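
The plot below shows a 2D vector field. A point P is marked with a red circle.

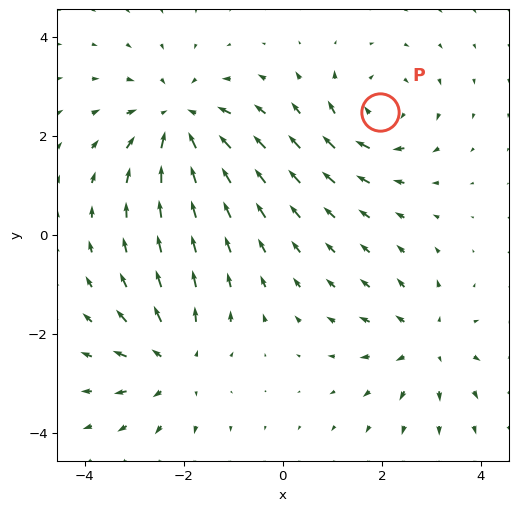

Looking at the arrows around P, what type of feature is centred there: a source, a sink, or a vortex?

vortex

At P (2.0, 2.5) the arrows circulate clockwise. Divergence ≈0, curl about -4 — near-zero divergence with nonzero curl is a vortex.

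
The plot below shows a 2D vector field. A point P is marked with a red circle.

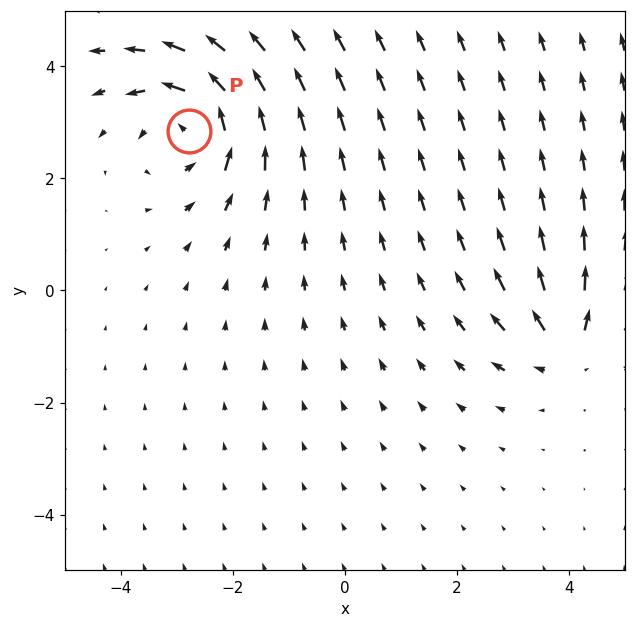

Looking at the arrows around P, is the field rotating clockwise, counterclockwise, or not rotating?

Near P at (-2.8, 2.8) the arrows circulate counterclockwise. The curl (z-component) there is about +5; positive curl means counterclockwise rotation.

counterclockwise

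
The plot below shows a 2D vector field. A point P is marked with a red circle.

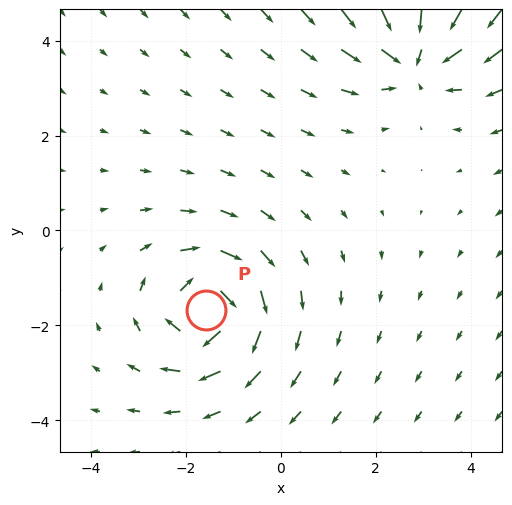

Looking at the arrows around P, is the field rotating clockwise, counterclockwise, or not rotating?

Near P at (-1.6, -1.7) the arrows circulate clockwise. The curl (z-component) there is about -5; negative curl means clockwise rotation.

clockwise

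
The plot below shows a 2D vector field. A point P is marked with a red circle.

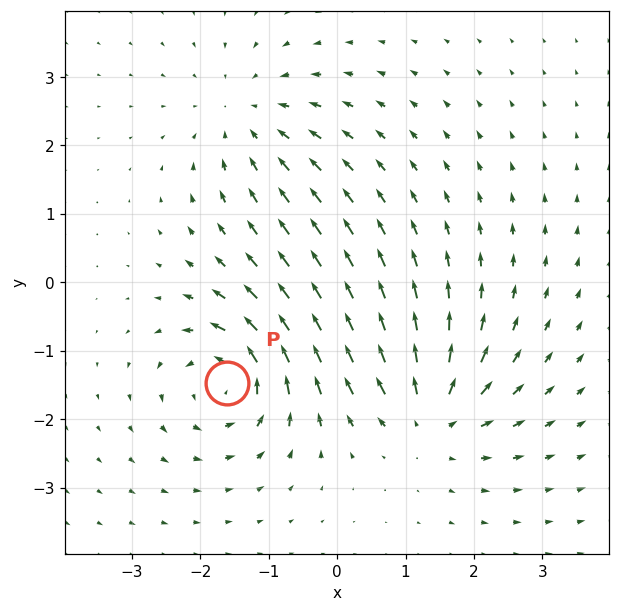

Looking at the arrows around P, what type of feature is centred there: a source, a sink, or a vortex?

vortex

At P (-1.6, -1.5) the arrows circulate counterclockwise. Divergence ≈0, curl about +7 — near-zero divergence with nonzero curl is a vortex.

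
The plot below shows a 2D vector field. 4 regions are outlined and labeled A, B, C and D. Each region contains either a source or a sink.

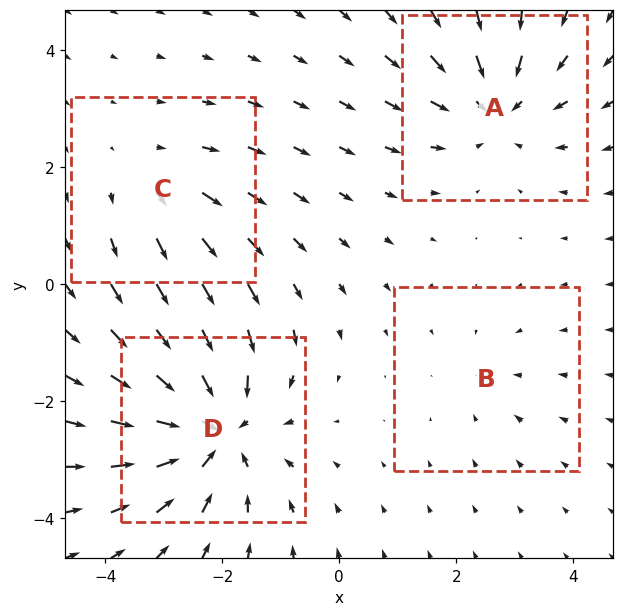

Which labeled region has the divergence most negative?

Divergence at each region's feature centre — A: about -4, B: about -2, C: about +3, D: about -6. Region D is most negative.

D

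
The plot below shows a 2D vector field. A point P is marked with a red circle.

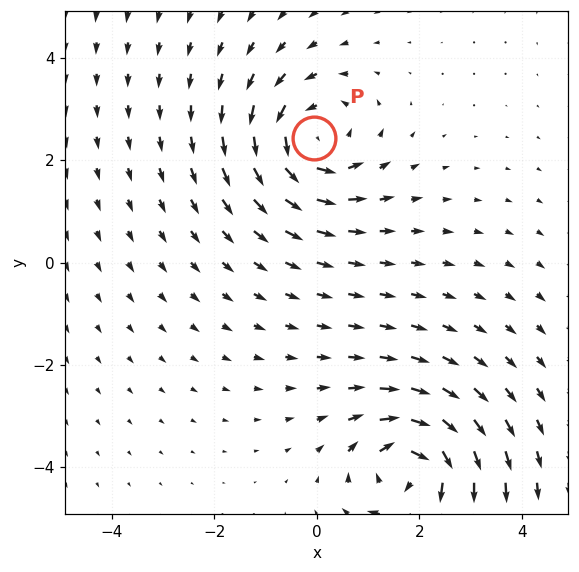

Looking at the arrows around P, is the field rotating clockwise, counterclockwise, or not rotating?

counterclockwise

Near P at (-0.1, 2.4) the arrows circulate counterclockwise. The curl (z-component) there is about +5; positive curl means counterclockwise rotation.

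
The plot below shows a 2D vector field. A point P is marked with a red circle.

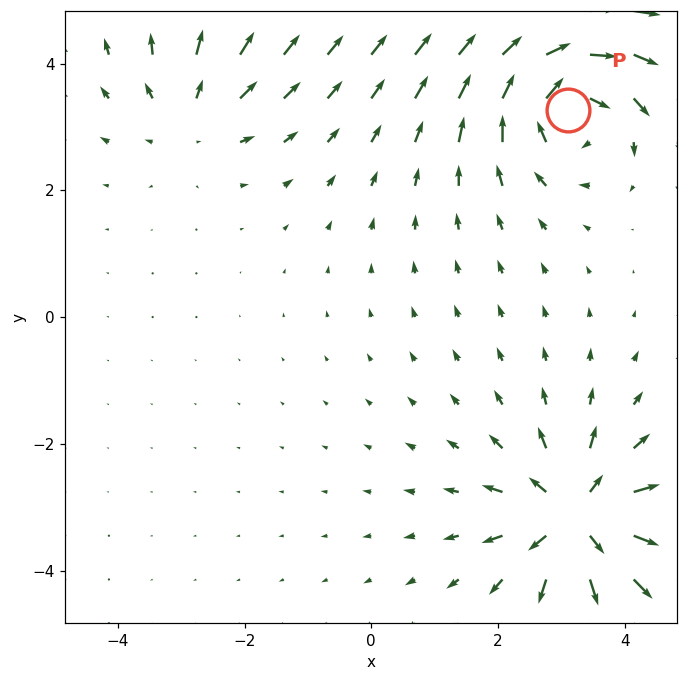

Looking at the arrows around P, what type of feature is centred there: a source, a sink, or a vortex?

vortex

At P (3.1, 3.3) the arrows circulate clockwise. Divergence ≈0, curl about -7 — near-zero divergence with nonzero curl is a vortex.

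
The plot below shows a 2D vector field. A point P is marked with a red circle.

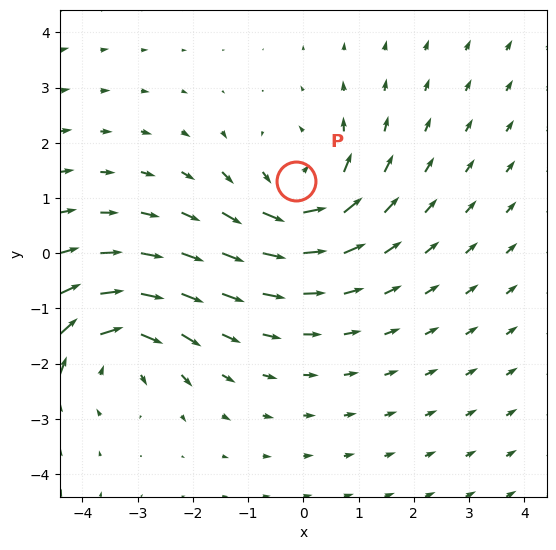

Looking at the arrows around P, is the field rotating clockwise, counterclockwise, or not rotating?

Near P at (-0.1, 1.3) the arrows circulate counterclockwise. The curl (z-component) there is about +4; positive curl means counterclockwise rotation.

counterclockwise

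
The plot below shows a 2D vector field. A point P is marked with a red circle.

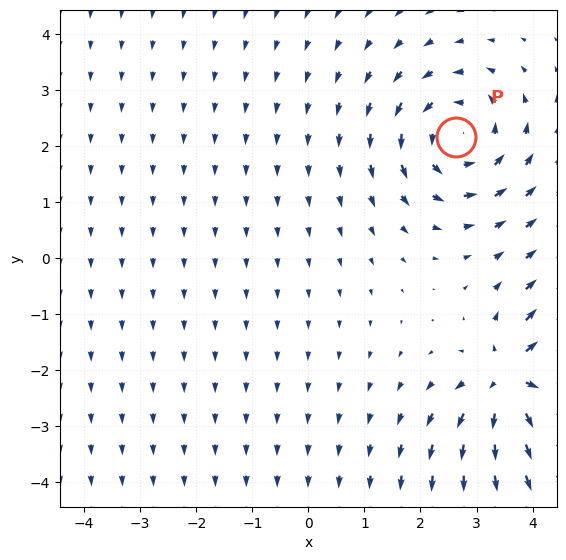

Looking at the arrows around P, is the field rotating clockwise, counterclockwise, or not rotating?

Near P at (2.6, 2.2) the arrows circulate counterclockwise. The curl (z-component) there is about +3; positive curl means counterclockwise rotation.

counterclockwise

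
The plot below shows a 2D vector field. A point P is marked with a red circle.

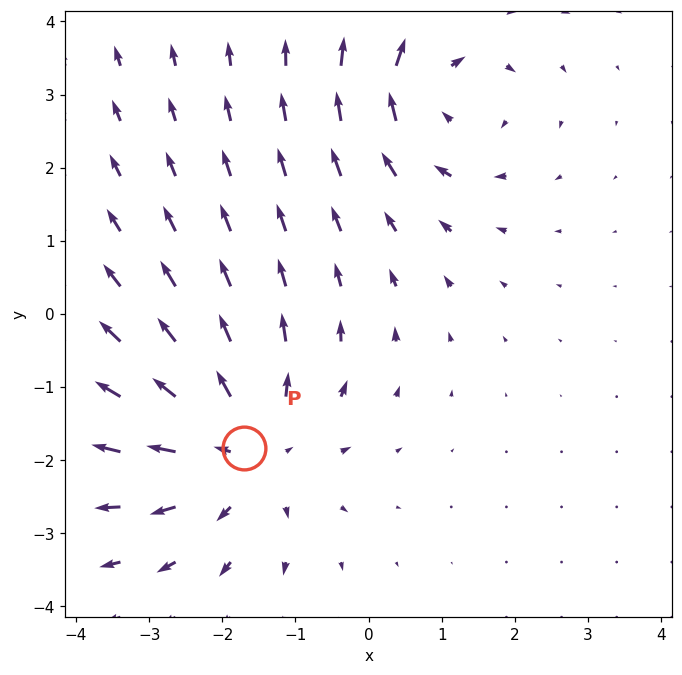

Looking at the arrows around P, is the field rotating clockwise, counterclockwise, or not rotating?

not rotating

Near P at (-1.7, -1.8) the arrows show no circulation. The curl there is ≈0.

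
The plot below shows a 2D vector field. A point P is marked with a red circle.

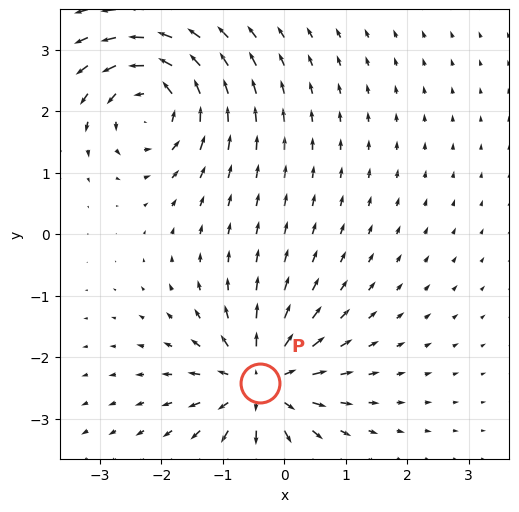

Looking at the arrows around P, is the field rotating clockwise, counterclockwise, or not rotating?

not rotating

Near P at (-0.4, -2.4) the arrows show no circulation. The curl there is ≈0.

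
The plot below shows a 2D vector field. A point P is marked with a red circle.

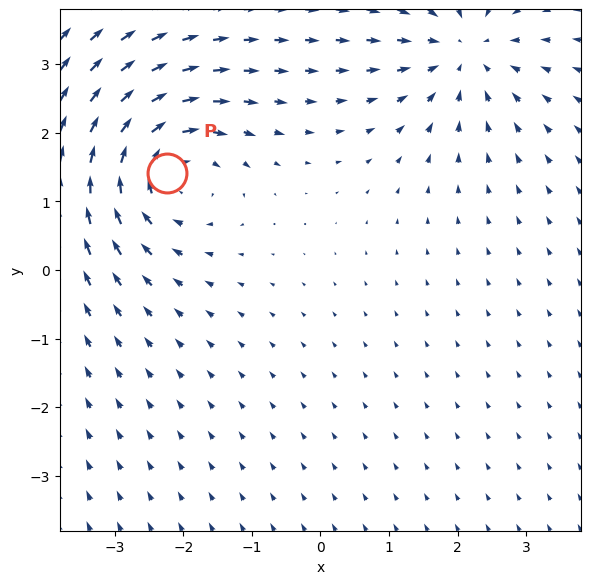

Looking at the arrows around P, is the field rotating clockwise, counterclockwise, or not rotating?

Near P at (-2.2, 1.4) the arrows circulate clockwise. The curl (z-component) there is about -4; negative curl means clockwise rotation.

clockwise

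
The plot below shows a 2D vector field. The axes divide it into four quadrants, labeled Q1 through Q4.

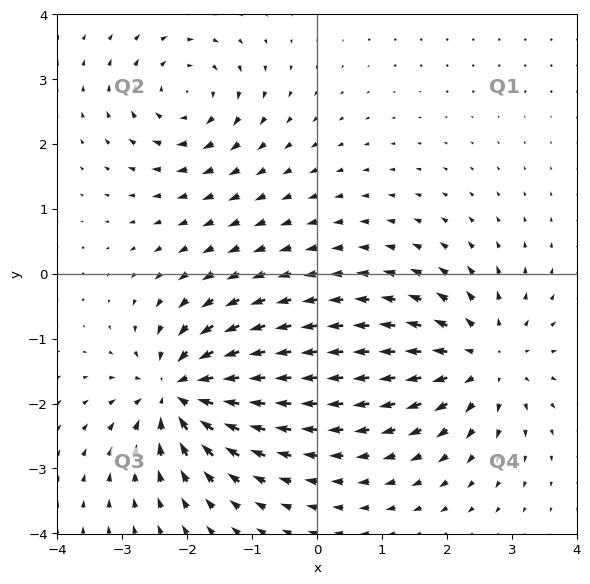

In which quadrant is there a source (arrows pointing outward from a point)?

The source sits at approximately (2.6, -1.3), which lies in quadrant Q4. The divergence there is about +5, positive as expected for a source.

Q4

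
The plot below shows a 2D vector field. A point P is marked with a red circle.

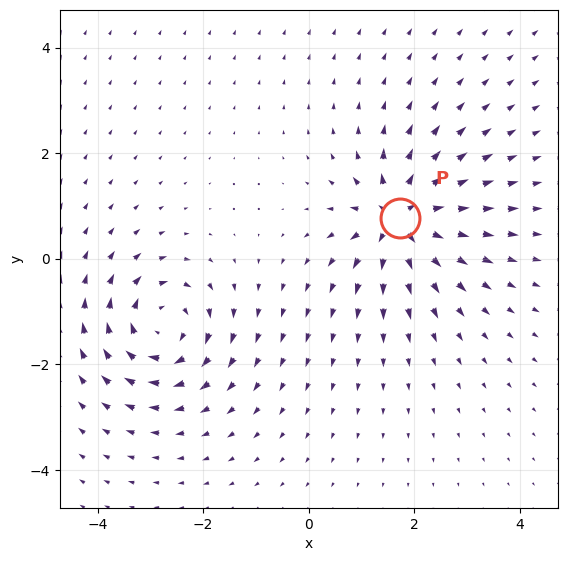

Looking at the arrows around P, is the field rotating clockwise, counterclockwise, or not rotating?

Near P at (1.7, 0.8) the arrows show no circulation. The curl there is ≈0.

not rotating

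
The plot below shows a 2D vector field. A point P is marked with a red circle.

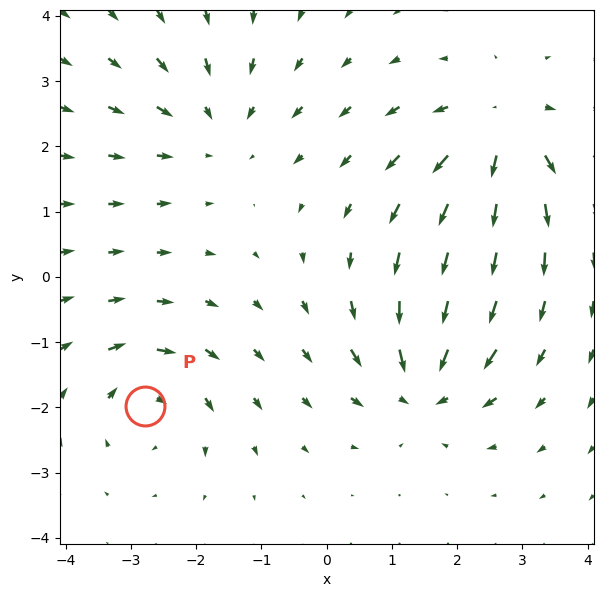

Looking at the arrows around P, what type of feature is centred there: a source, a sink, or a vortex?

vortex

At P (-2.8, -2.0) the arrows circulate clockwise. Divergence ≈0, curl about -5 — near-zero divergence with nonzero curl is a vortex.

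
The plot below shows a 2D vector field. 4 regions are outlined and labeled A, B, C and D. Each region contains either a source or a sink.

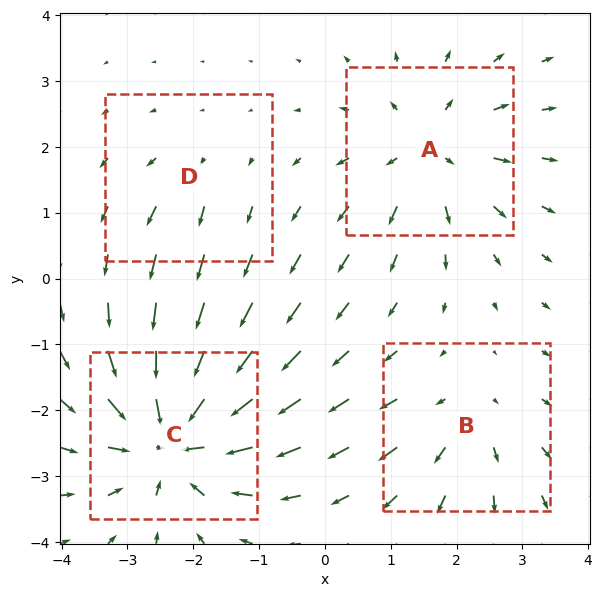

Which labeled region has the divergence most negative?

Divergence at each region's feature centre — A: about +5, B: about +3, C: about -7, D: about +2. Region C is most negative.

C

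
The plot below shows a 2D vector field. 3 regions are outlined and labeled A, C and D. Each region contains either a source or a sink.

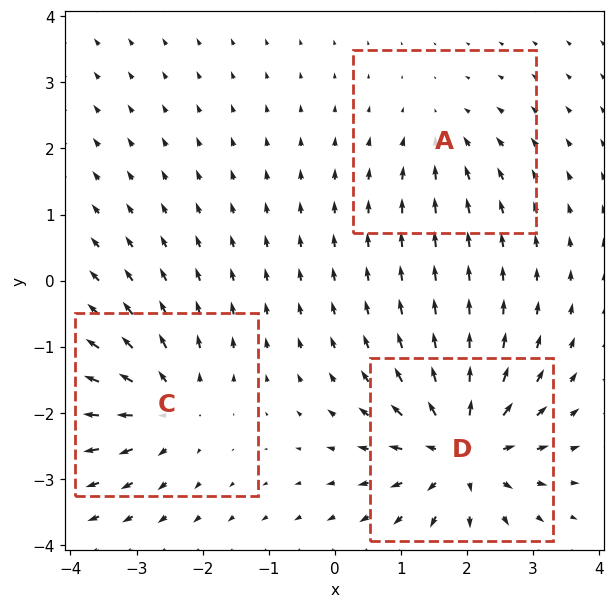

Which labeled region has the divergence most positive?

Divergence at each region's feature centre — A: about -2, C: about +4, D: about +6. Region D is most positive.

D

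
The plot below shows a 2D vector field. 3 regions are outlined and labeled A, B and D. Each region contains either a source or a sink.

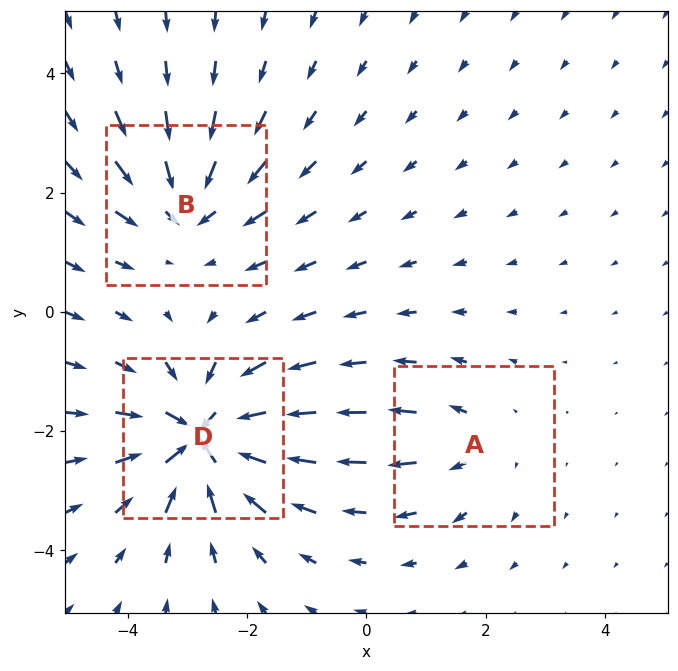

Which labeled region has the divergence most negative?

D

Divergence at each region's feature centre — A: about +2, B: about -3, D: about -6. Region D is most negative.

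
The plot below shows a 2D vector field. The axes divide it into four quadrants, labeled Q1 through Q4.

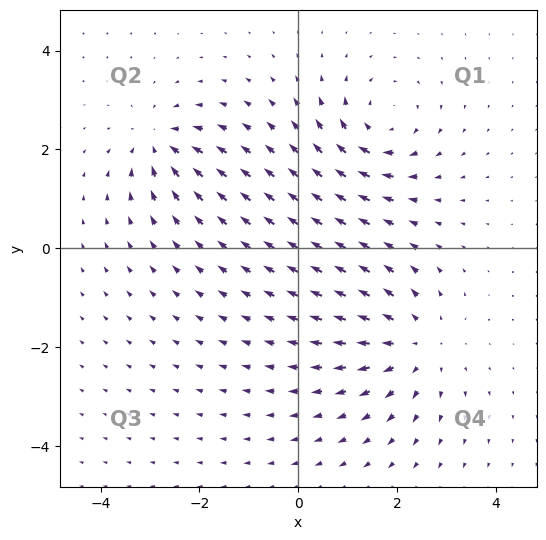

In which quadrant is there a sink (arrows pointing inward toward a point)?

Q2

The sink sits at approximately (-2.8, 2.1), which lies in quadrant Q2. The divergence there is about -5, negative as expected for a sink.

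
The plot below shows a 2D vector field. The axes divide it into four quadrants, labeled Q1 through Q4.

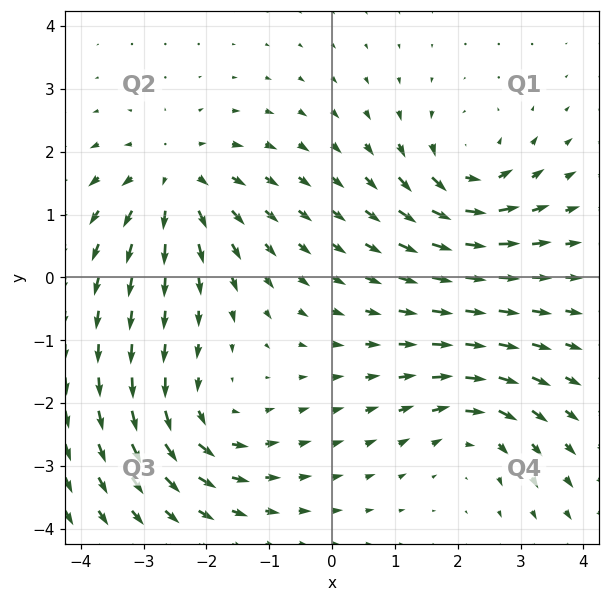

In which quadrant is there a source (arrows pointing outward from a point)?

Q2

The source sits at approximately (-2.5, 1.6), which lies in quadrant Q2. The divergence there is about +4, positive as expected for a source.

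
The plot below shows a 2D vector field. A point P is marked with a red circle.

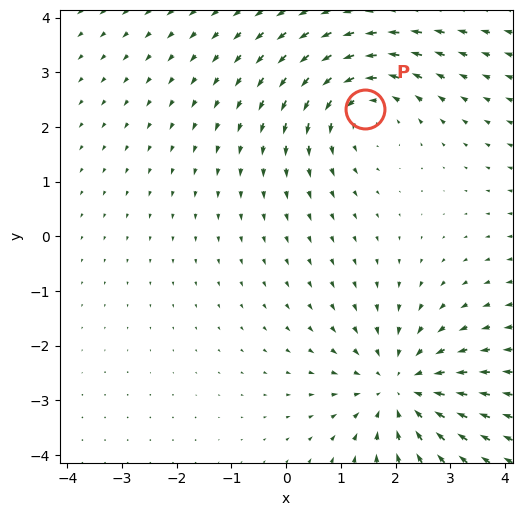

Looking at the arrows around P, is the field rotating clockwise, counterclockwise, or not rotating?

Near P at (1.4, 2.3) the arrows circulate counterclockwise. The curl (z-component) there is about +4; positive curl means counterclockwise rotation.

counterclockwise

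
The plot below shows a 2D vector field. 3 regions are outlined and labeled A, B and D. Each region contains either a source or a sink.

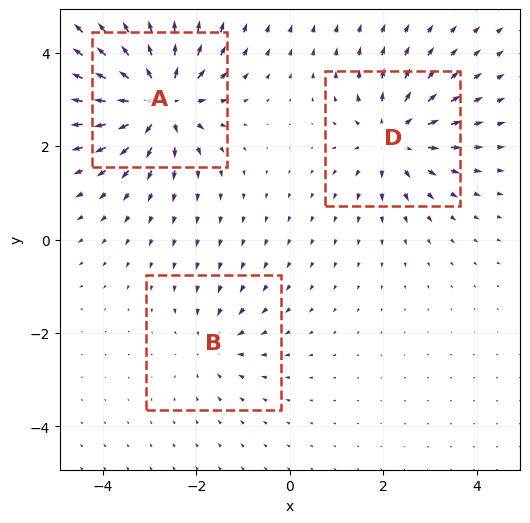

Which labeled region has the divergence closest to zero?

Divergence at each region's feature centre — A: about +6, B: about -3, D: about +4. Region B is closest to zero.

B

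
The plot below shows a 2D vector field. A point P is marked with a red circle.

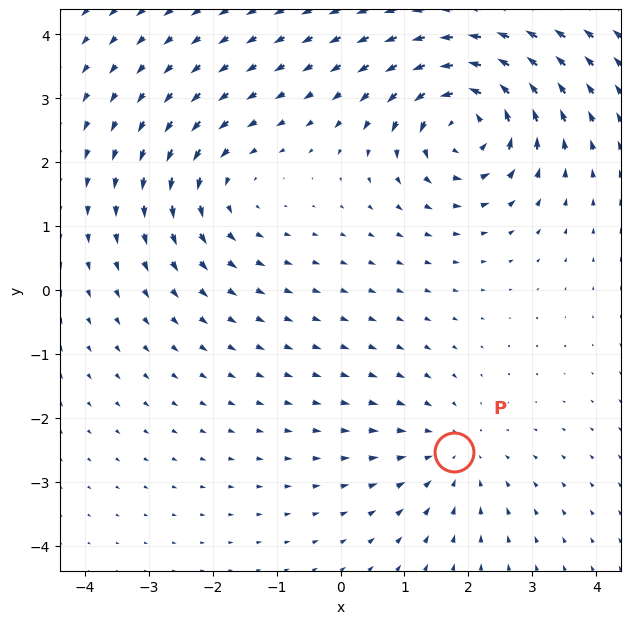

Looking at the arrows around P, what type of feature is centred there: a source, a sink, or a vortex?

At P (1.8, -2.5) the arrows converge inward. Divergence about -2, curl ≈0 — negative divergence with near-zero curl is a sink.

sink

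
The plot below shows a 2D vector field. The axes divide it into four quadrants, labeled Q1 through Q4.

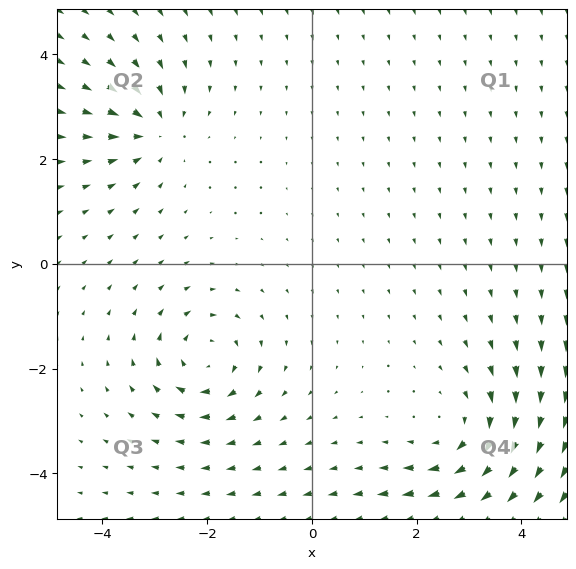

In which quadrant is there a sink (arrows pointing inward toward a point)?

The sink sits at approximately (-3.0, 2.6), which lies in quadrant Q2. The divergence there is about -4, negative as expected for a sink.

Q2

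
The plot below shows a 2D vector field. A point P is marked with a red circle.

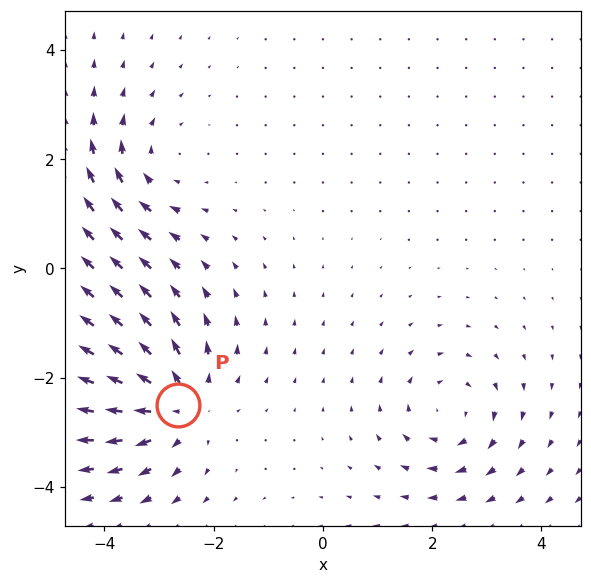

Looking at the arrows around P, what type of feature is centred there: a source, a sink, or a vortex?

source

At P (-2.6, -2.5) the arrows spread outward. Divergence about +5, curl ≈0 — positive divergence with near-zero curl is a source.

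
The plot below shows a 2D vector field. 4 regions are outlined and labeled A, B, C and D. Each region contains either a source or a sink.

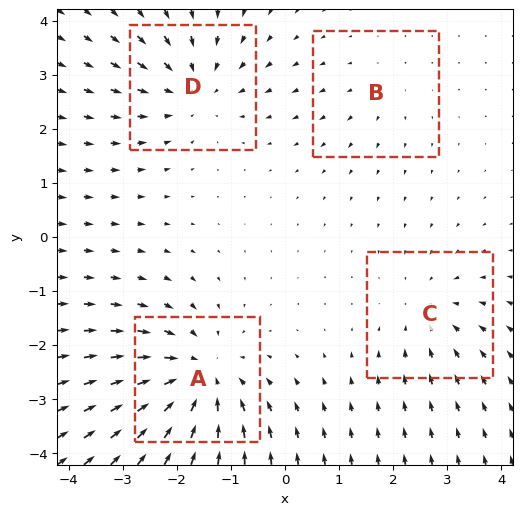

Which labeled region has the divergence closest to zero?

Divergence at each region's feature centre — A: about -6, B: about +2, C: about -3, D: about -4. Region B is closest to zero.

B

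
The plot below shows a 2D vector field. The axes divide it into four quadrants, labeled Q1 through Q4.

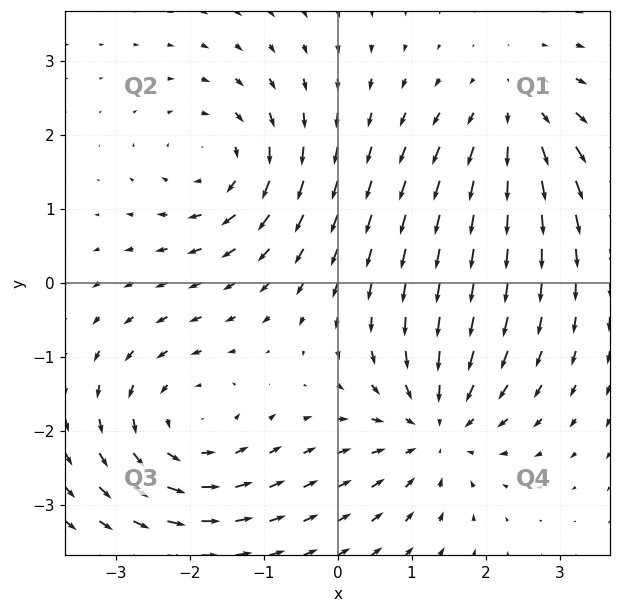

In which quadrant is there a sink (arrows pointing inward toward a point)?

Q4

The sink sits at approximately (1.3, -2.0), which lies in quadrant Q4. The divergence there is about -4, negative as expected for a sink.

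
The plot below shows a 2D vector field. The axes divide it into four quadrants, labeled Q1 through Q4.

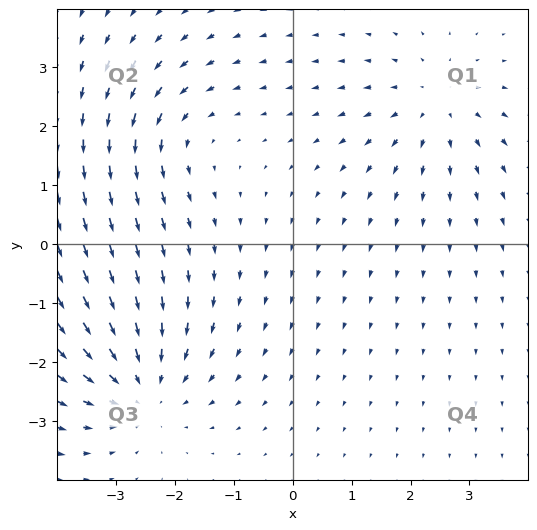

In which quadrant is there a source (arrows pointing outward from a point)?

The source sits at approximately (2.4, 2.4), which lies in quadrant Q1. The divergence there is about +3, positive as expected for a source.

Q1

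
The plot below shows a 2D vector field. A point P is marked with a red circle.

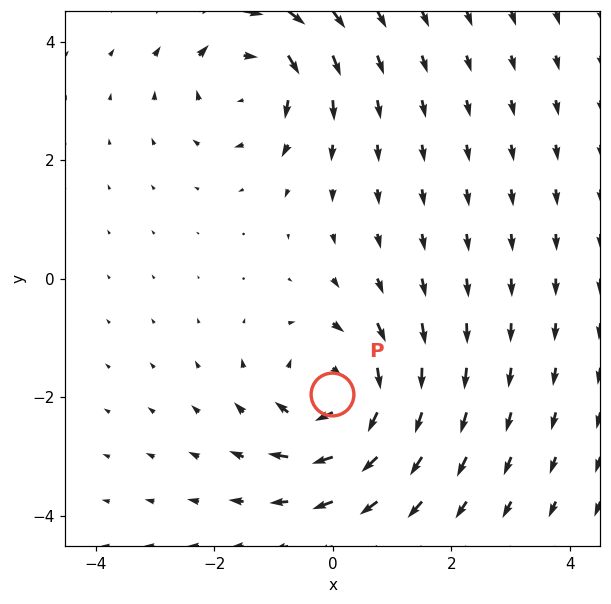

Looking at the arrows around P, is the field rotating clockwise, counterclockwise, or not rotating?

clockwise

Near P at (-0.0, -1.9) the arrows circulate clockwise. The curl (z-component) there is about -5; negative curl means clockwise rotation.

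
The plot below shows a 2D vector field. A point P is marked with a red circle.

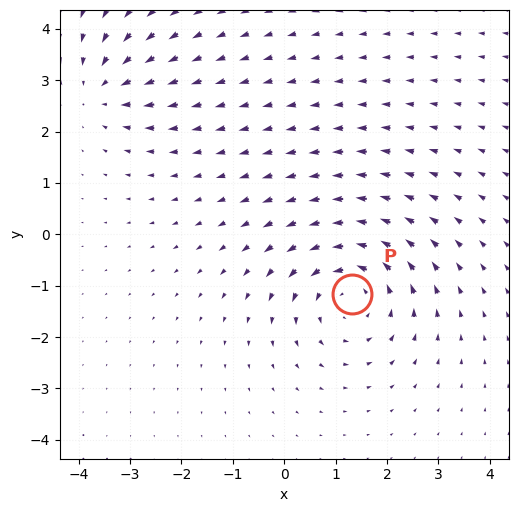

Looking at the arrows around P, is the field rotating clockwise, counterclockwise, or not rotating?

counterclockwise

Near P at (1.3, -1.2) the arrows circulate counterclockwise. The curl (z-component) there is about +4; positive curl means counterclockwise rotation.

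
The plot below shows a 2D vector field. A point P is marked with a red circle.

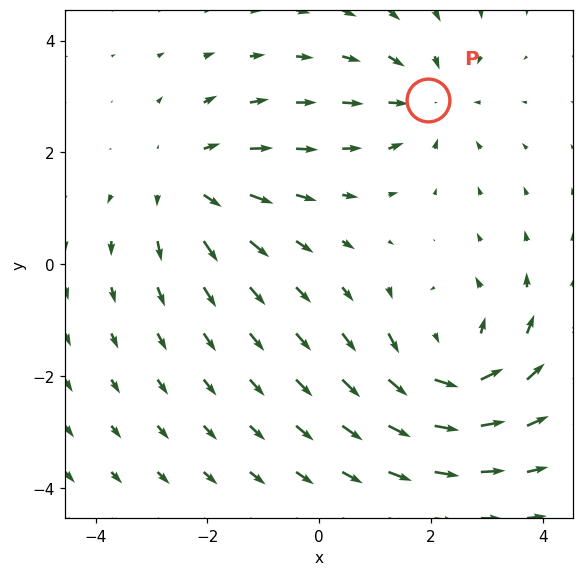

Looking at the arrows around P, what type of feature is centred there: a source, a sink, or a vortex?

At P (2.0, 2.9) the arrows converge inward. Divergence about -3, curl ≈0 — negative divergence with near-zero curl is a sink.

sink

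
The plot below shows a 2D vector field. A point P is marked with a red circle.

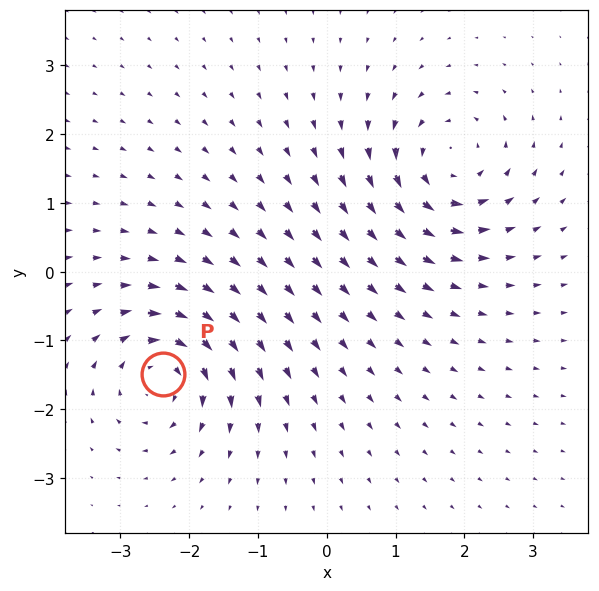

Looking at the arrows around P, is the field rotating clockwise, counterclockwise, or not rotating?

Near P at (-2.4, -1.5) the arrows circulate clockwise. The curl (z-component) there is about -6; negative curl means clockwise rotation.

clockwise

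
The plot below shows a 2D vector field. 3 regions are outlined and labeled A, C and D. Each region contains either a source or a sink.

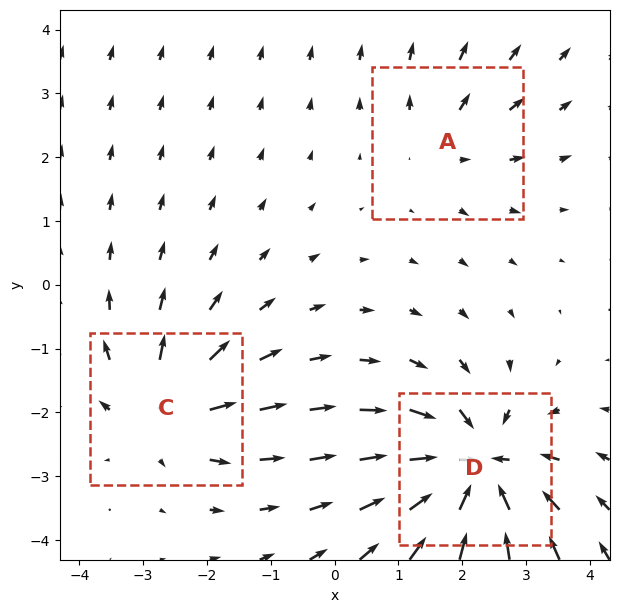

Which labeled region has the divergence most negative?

D

Divergence at each region's feature centre — A: about +2, C: about +4, D: about -6. Region D is most negative.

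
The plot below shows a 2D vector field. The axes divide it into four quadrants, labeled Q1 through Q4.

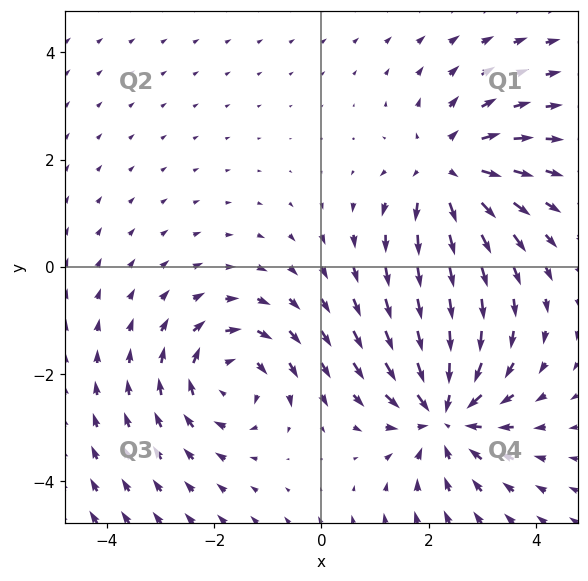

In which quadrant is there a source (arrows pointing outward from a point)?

The source sits at approximately (2.3, 1.8), which lies in quadrant Q1. The divergence there is about +4, positive as expected for a source.

Q1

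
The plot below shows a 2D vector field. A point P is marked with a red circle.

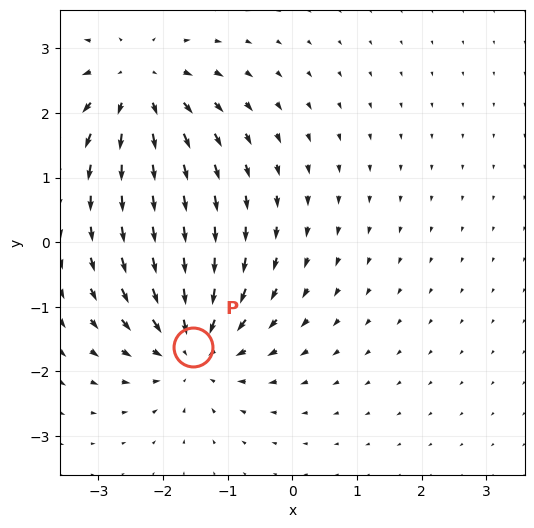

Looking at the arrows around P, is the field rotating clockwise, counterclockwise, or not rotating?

Near P at (-1.5, -1.6) the arrows show no circulation. The curl there is ≈0.

not rotating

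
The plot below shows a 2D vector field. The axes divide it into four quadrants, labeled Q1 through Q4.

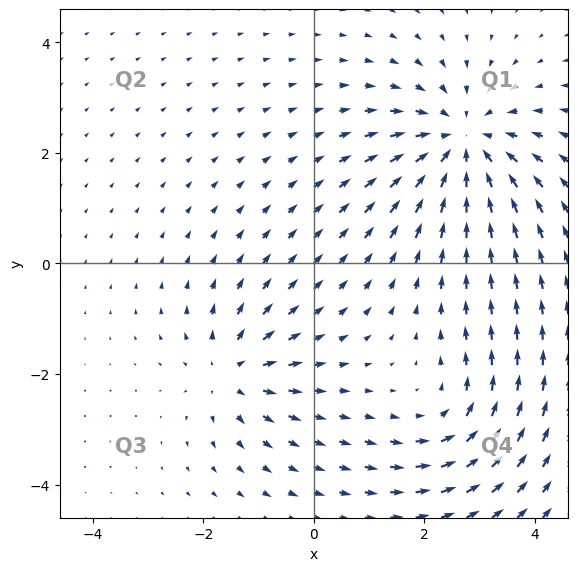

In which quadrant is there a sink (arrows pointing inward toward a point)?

Q1

The sink sits at approximately (2.7, 2.2), which lies in quadrant Q1. The divergence there is about -4, negative as expected for a sink.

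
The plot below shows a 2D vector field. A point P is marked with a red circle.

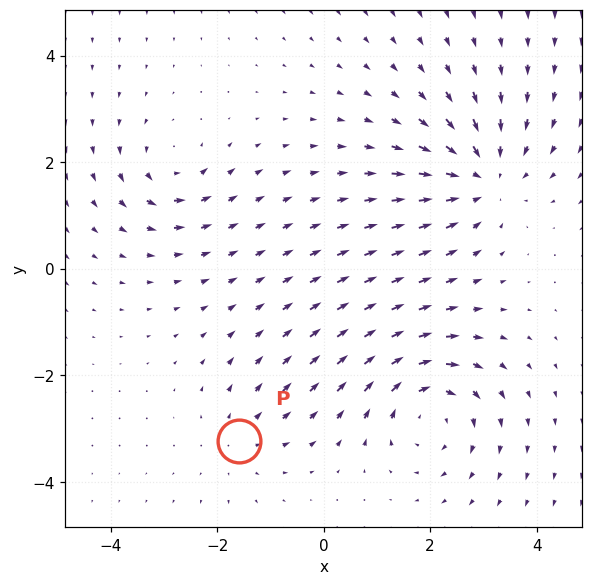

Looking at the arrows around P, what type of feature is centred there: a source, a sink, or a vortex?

At P (-1.6, -3.2) the arrows spread outward. Divergence about +2, curl ≈0 — positive divergence with near-zero curl is a source.

source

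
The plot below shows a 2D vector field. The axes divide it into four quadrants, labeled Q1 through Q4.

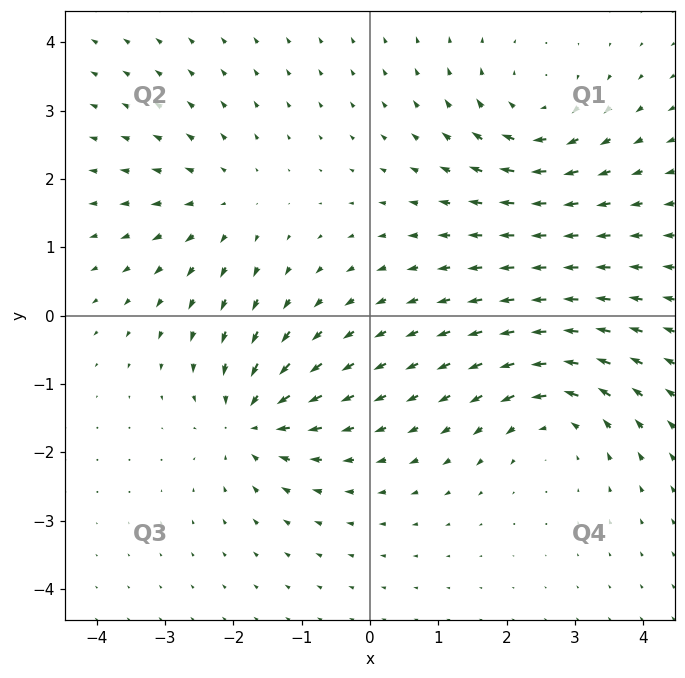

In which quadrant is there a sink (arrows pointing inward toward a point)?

The sink sits at approximately (-1.7, -1.5), which lies in quadrant Q3. The divergence there is about -6, negative as expected for a sink.

Q3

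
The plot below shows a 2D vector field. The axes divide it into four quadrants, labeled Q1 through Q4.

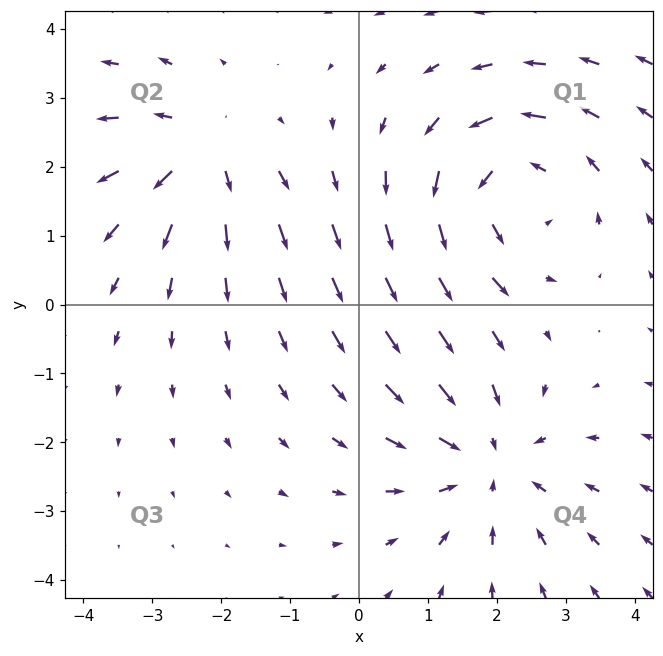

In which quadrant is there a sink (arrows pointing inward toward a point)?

The sink sits at approximately (1.9, -2.3), which lies in quadrant Q4. The divergence there is about -4, negative as expected for a sink.

Q4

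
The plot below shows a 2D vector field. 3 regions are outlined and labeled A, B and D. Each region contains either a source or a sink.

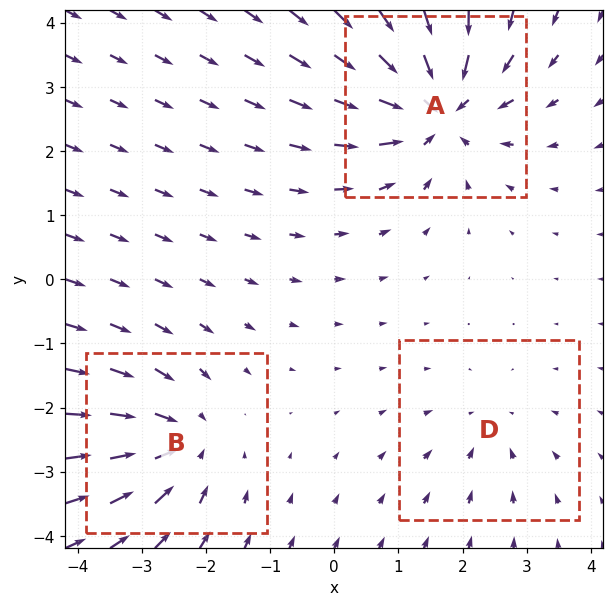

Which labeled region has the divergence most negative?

Divergence at each region's feature centre — A: about -5, B: about -3, D: about -2. Region A is most negative.

A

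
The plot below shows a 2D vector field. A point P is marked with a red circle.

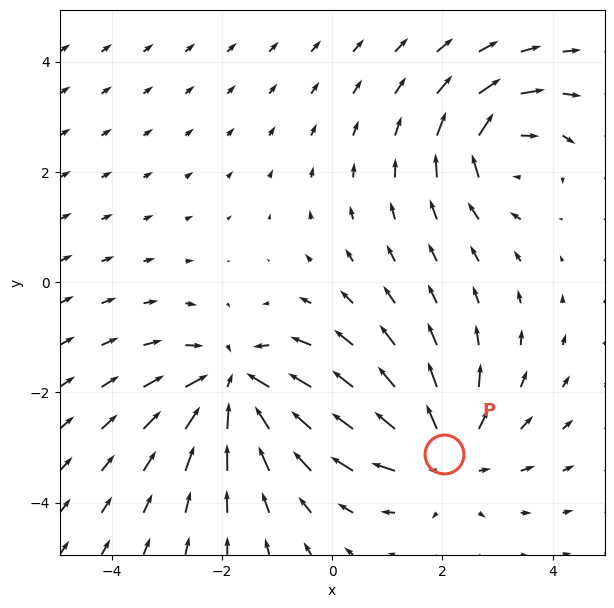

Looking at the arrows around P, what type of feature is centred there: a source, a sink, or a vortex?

At P (2.0, -3.1) the arrows spread outward. Divergence about +3, curl ≈0 — positive divergence with near-zero curl is a source.

source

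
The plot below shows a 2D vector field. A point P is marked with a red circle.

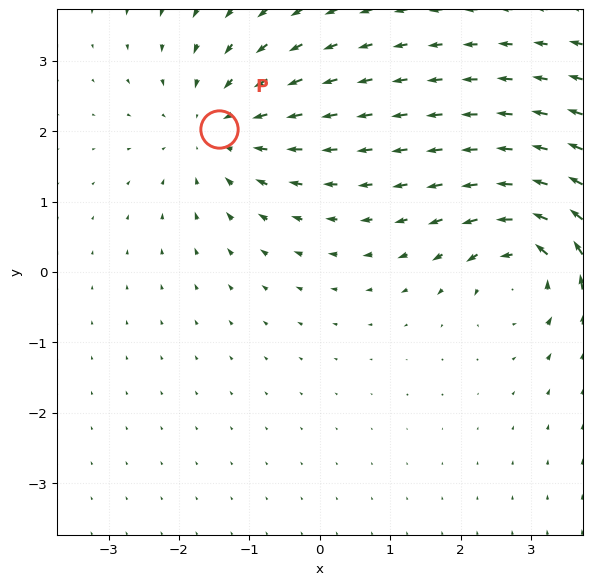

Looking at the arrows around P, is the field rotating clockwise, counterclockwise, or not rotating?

not rotating

Near P at (-1.4, 2.0) the arrows show no circulation. The curl there is ≈0.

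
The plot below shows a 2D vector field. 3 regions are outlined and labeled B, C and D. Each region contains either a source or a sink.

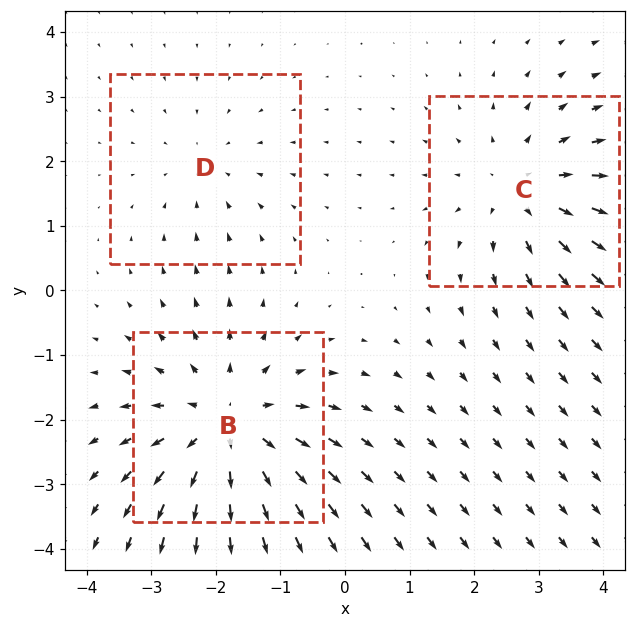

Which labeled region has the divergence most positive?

Divergence at each region's feature centre — B: about +4, C: about +3, D: about -2. Region B is most positive.

B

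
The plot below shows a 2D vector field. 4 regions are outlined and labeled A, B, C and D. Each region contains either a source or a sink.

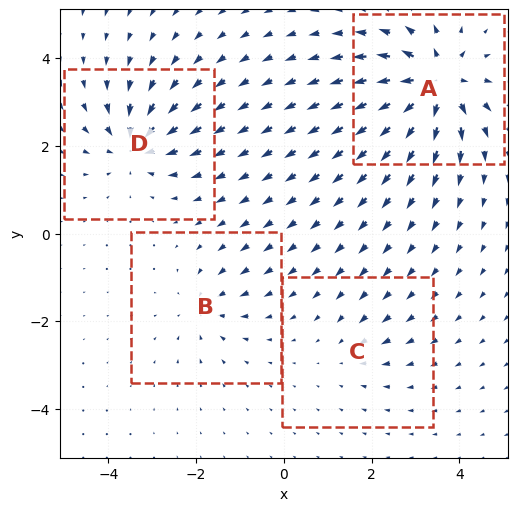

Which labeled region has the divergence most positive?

A

Divergence at each region's feature centre — A: about +9, B: about -4, C: about -2, D: about -6. Region A is most positive.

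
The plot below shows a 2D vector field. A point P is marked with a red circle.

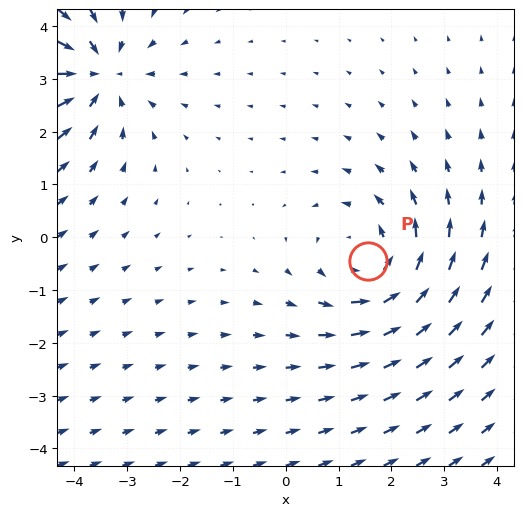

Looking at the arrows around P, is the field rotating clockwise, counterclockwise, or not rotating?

Near P at (1.6, -0.5) the arrows circulate counterclockwise. The curl (z-component) there is about +3; positive curl means counterclockwise rotation.

counterclockwise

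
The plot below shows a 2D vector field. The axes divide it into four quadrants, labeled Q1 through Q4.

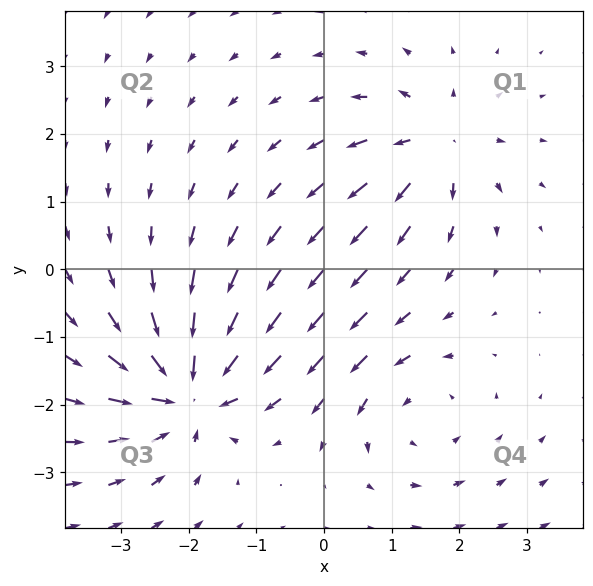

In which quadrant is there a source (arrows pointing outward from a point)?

The source sits at approximately (1.6, 1.9), which lies in quadrant Q1. The divergence there is about +4, positive as expected for a source.

Q1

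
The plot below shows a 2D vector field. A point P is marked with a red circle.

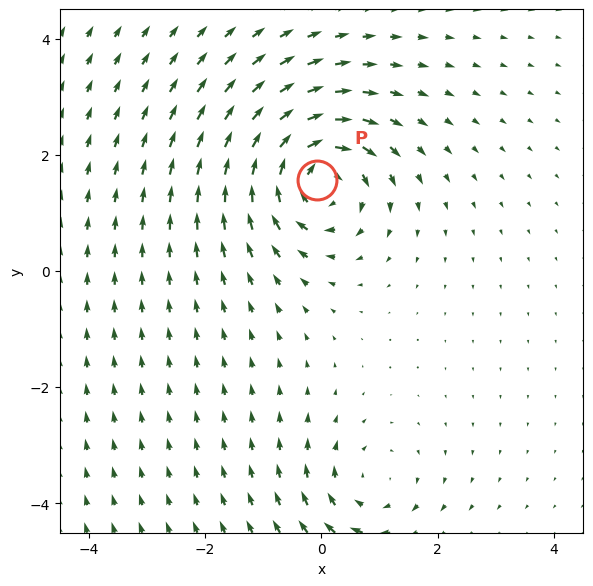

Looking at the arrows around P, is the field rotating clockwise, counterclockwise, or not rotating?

Near P at (-0.1, 1.6) the arrows circulate clockwise. The curl (z-component) there is about -5; negative curl means clockwise rotation.

clockwise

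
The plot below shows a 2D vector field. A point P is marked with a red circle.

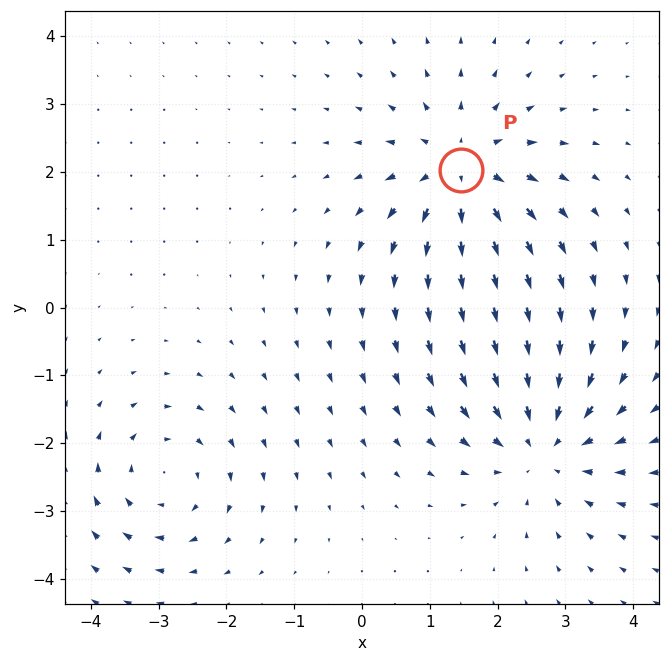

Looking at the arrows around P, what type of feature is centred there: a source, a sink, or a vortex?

At P (1.5, 2.0) the arrows spread outward. Divergence about +5, curl ≈0 — positive divergence with near-zero curl is a source.

source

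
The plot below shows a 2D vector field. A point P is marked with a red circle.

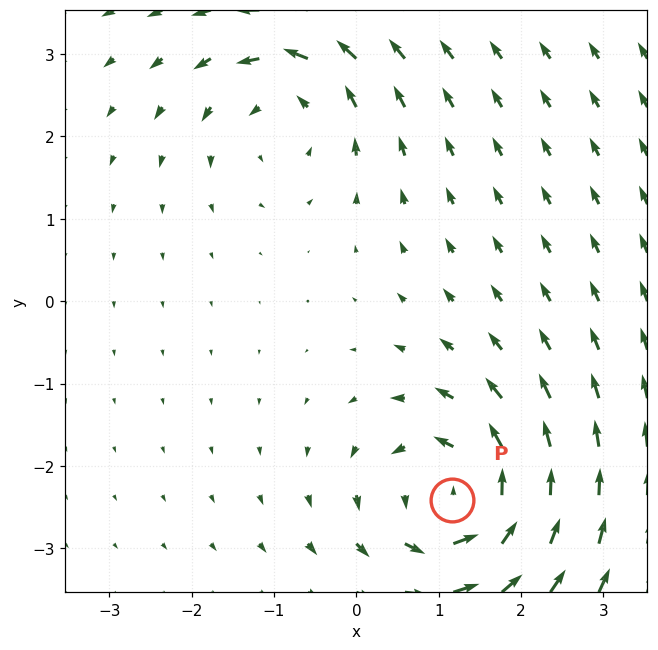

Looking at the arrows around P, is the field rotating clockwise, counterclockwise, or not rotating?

counterclockwise

Near P at (1.2, -2.4) the arrows circulate counterclockwise. The curl (z-component) there is about +6; positive curl means counterclockwise rotation.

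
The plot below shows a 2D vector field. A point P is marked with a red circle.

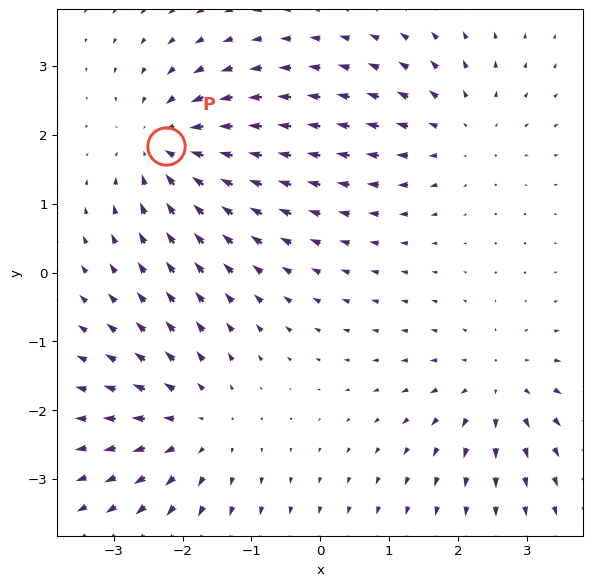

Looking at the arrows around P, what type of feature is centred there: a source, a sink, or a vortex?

At P (-2.2, 1.8) the arrows converge inward. Divergence about -5, curl ≈0 — negative divergence with near-zero curl is a sink.

sink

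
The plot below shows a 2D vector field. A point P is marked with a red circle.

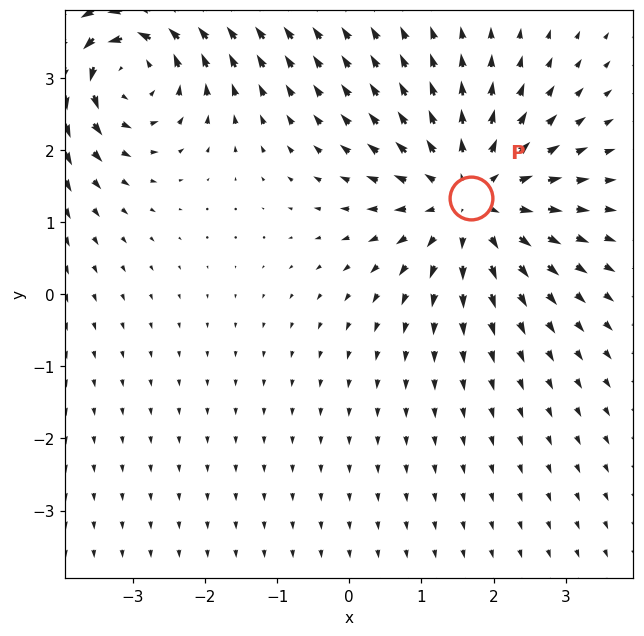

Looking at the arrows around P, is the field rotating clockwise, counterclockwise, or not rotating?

not rotating

Near P at (1.7, 1.3) the arrows show no circulation. The curl there is ≈0.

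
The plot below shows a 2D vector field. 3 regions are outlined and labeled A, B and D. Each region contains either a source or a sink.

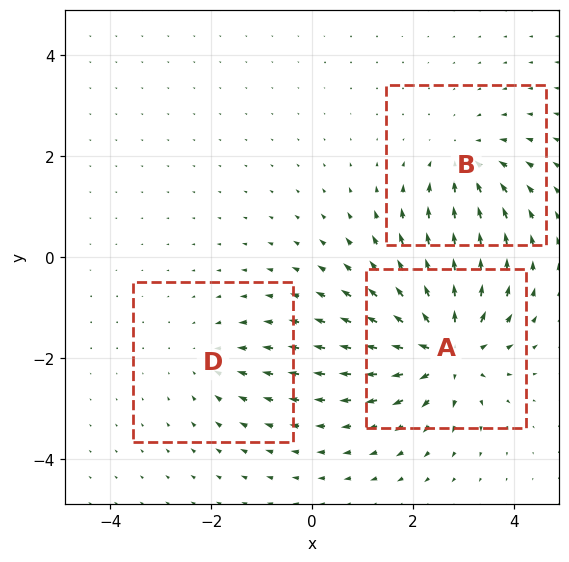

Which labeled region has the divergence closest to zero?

Divergence at each region's feature centre — A: about +5, B: about -3, D: about -2. Region D is closest to zero.

D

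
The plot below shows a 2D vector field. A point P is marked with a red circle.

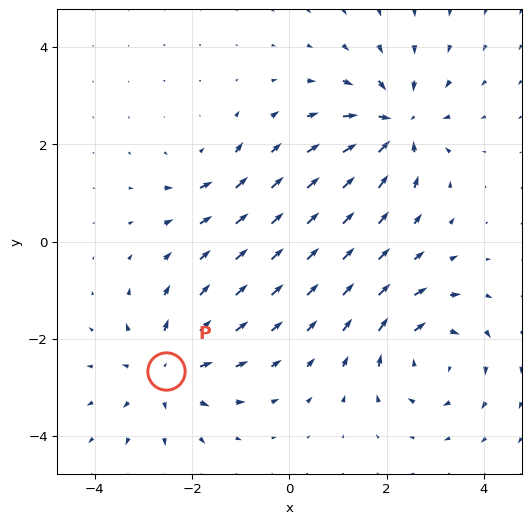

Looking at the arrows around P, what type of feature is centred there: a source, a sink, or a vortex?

source

At P (-2.5, -2.7) the arrows spread outward. Divergence about +5, curl ≈0 — positive divergence with near-zero curl is a source.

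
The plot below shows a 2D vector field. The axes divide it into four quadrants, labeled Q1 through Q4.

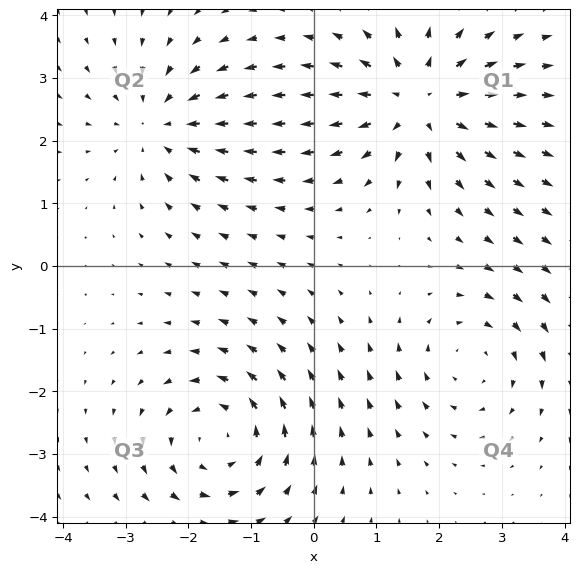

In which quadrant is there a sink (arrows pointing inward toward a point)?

Q2

The sink sits at approximately (-2.4, 2.3), which lies in quadrant Q2. The divergence there is about -4, negative as expected for a sink.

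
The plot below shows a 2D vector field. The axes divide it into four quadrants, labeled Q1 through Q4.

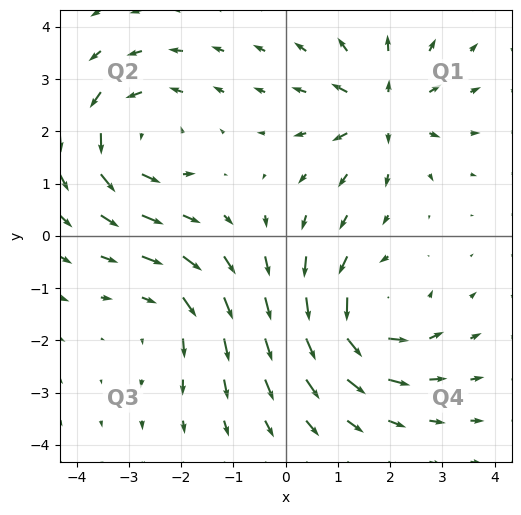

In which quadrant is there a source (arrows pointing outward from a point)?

The source sits at approximately (1.9, 2.4), which lies in quadrant Q1. The divergence there is about +4, positive as expected for a source.

Q1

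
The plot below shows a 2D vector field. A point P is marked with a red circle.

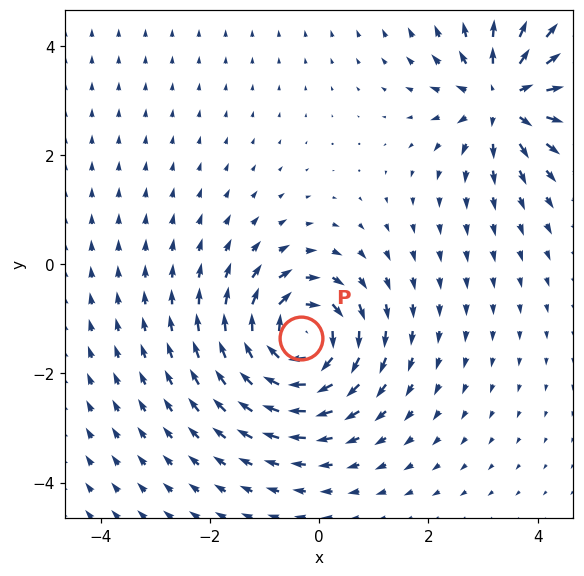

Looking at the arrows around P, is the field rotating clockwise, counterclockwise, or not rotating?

Near P at (-0.3, -1.4) the arrows circulate clockwise. The curl (z-component) there is about -4; negative curl means clockwise rotation.

clockwise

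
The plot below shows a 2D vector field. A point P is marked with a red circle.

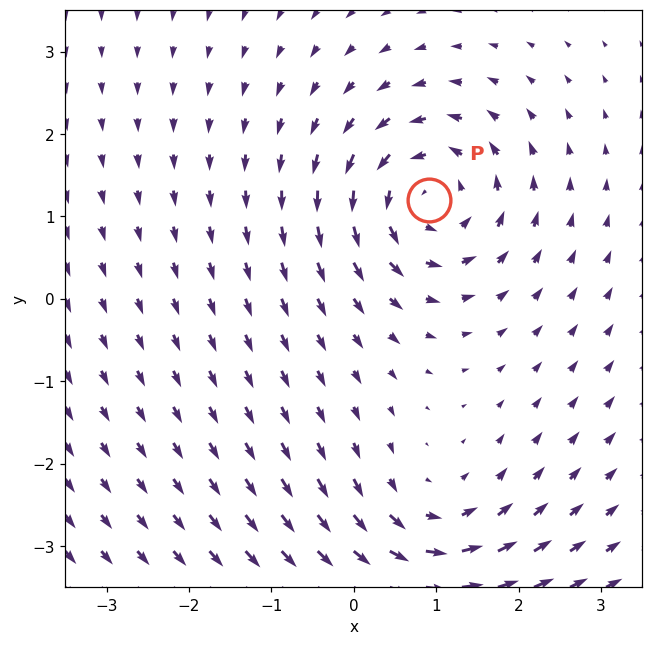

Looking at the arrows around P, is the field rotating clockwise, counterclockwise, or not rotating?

Near P at (0.9, 1.2) the arrows circulate counterclockwise. The curl (z-component) there is about +6; positive curl means counterclockwise rotation.

counterclockwise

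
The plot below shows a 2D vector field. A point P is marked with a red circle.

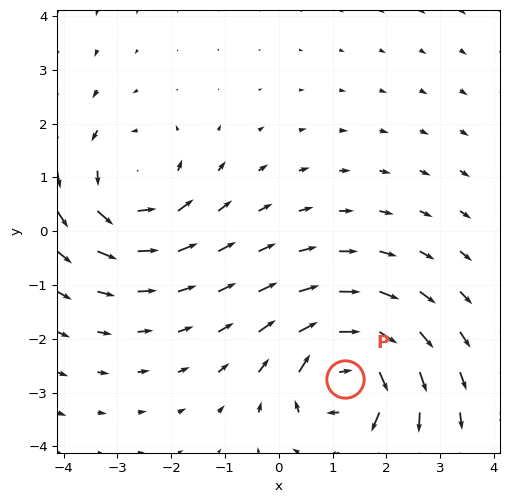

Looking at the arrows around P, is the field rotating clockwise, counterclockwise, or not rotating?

Near P at (1.2, -2.7) the arrows circulate clockwise. The curl (z-component) there is about -5; negative curl means clockwise rotation.

clockwise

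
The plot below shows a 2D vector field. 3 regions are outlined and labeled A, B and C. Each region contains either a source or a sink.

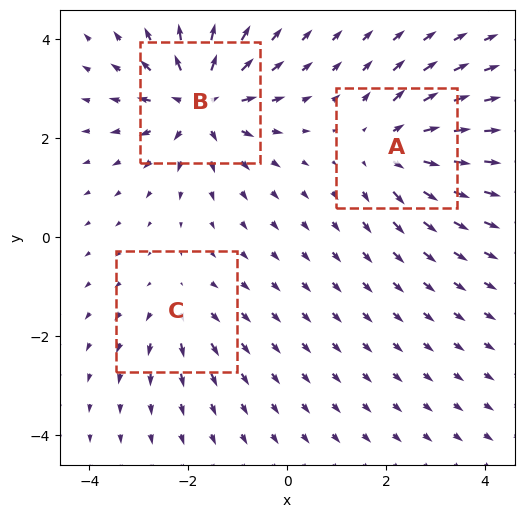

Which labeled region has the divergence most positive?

Divergence at each region's feature centre — A: about +4, B: about +6, C: about +2. Region B is most positive.

B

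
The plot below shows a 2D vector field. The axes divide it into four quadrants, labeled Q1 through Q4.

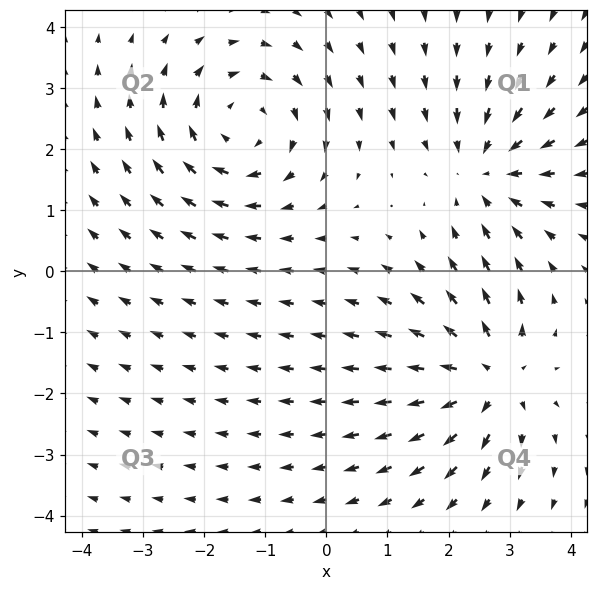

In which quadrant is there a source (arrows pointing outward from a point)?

Q4

The source sits at approximately (2.7, -1.7), which lies in quadrant Q4. The divergence there is about +5, positive as expected for a source.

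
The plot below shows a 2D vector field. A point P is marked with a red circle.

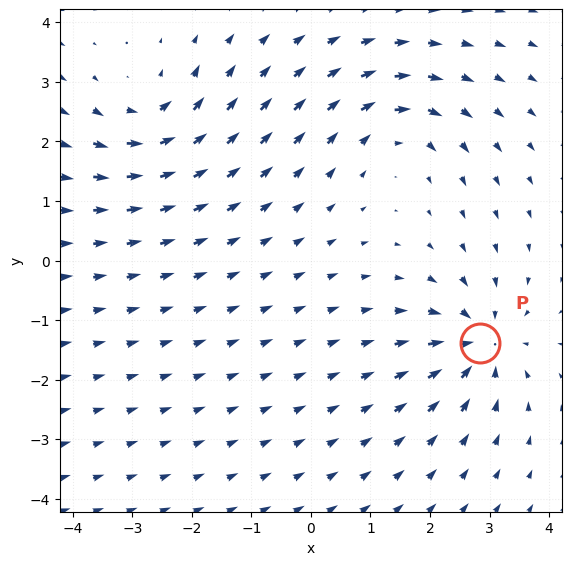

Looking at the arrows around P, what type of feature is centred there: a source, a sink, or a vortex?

sink

At P (2.8, -1.4) the arrows converge inward. Divergence about -5, curl ≈0 — negative divergence with near-zero curl is a sink.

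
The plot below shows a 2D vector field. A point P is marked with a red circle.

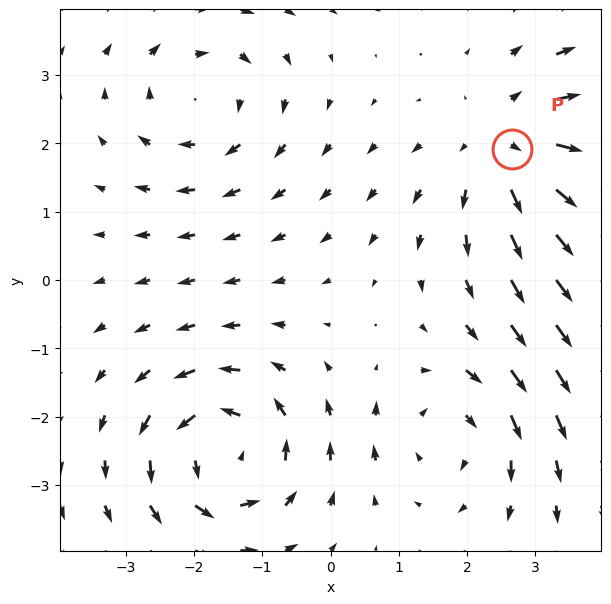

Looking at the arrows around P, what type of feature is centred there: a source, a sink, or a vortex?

source

At P (2.7, 1.9) the arrows spread outward. Divergence about +4, curl ≈0 — positive divergence with near-zero curl is a source.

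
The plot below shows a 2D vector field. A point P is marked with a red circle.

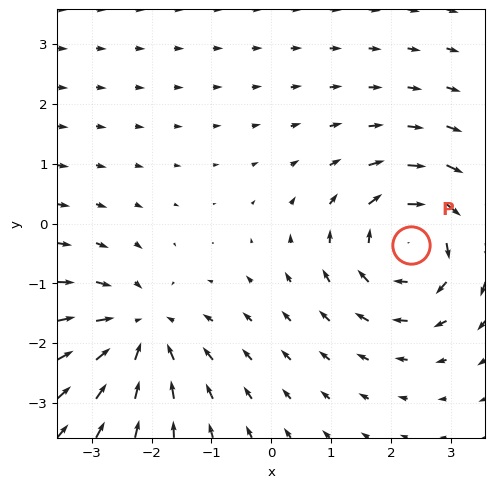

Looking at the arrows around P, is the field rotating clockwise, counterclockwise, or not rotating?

clockwise

Near P at (2.3, -0.4) the arrows circulate clockwise. The curl (z-component) there is about -5; negative curl means clockwise rotation.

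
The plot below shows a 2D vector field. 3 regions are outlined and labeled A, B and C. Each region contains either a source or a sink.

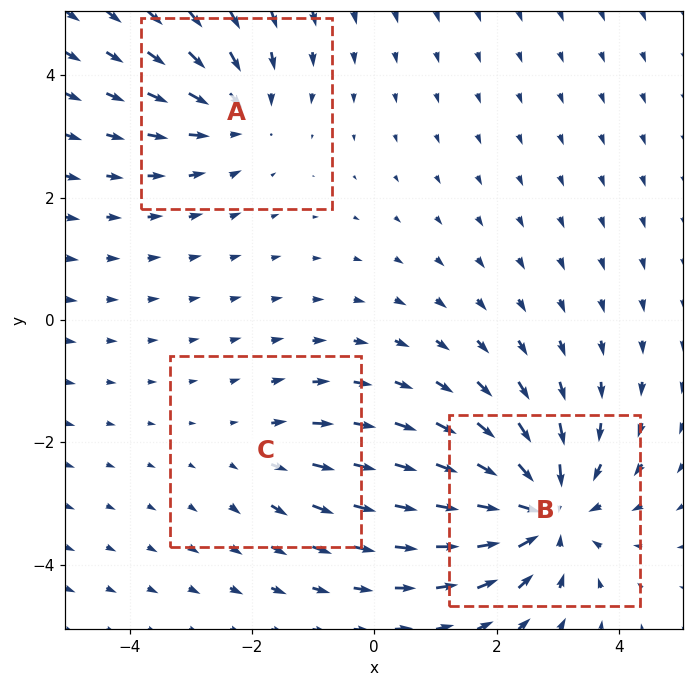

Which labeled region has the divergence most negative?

B

Divergence at each region's feature centre — A: about -3, B: about -5, C: about +2. Region B is most negative.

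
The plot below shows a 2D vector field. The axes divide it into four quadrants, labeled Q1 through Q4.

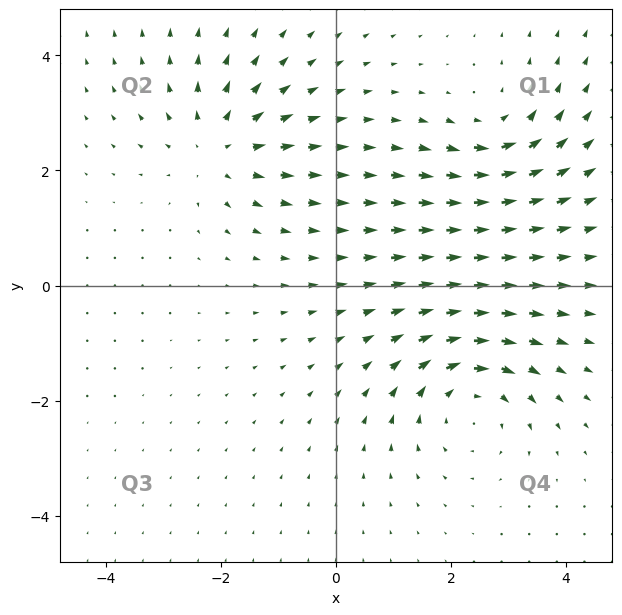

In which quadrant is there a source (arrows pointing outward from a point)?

The source sits at approximately (-2.0, 2.4), which lies in quadrant Q2. The divergence there is about +4, positive as expected for a source.

Q2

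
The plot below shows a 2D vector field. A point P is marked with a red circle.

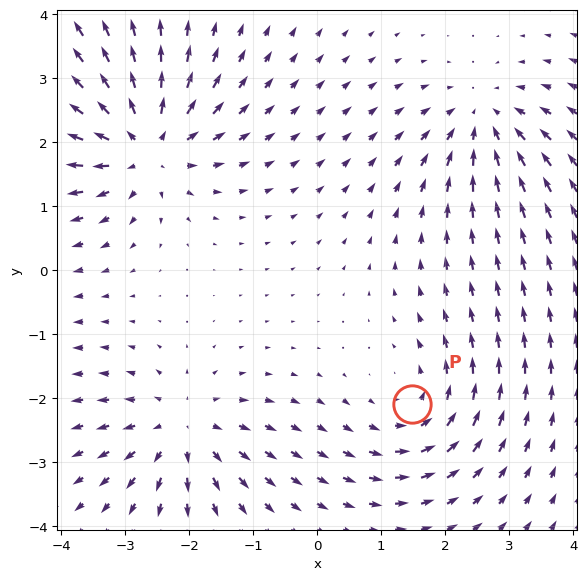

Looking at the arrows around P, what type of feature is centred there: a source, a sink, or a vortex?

At P (1.5, -2.1) the arrows circulate counterclockwise. Divergence ≈0, curl about +4 — near-zero divergence with nonzero curl is a vortex.

vortex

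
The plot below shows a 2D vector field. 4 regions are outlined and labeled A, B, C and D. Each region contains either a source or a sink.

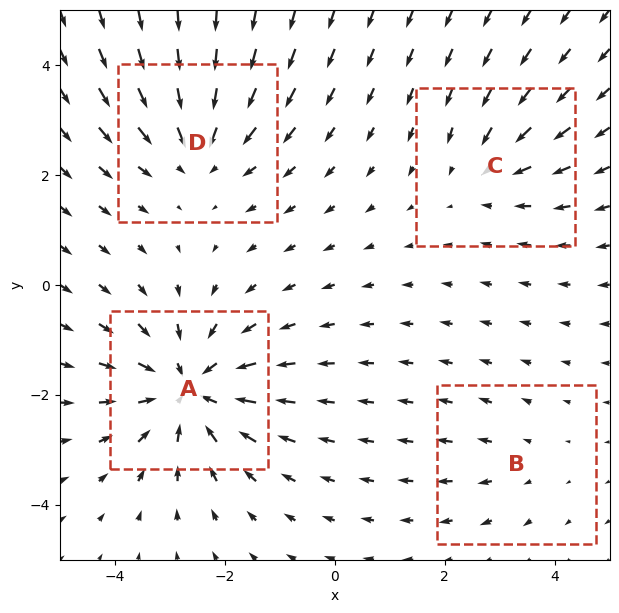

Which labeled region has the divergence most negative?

A

Divergence at each region's feature centre — A: about -6, B: about +2, C: about -3, D: about -4. Region A is most negative.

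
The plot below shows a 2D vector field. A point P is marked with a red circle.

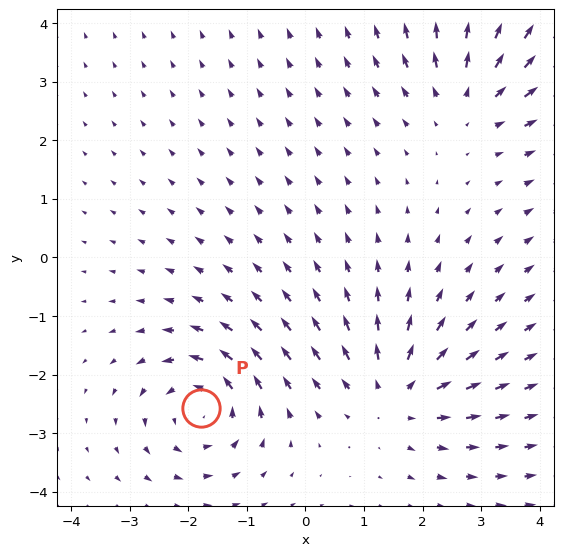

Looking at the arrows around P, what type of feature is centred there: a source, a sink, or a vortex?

At P (-1.8, -2.6) the arrows circulate counterclockwise. Divergence ≈0, curl about +4 — near-zero divergence with nonzero curl is a vortex.

vortex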